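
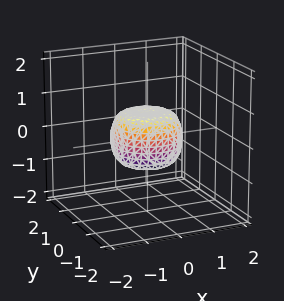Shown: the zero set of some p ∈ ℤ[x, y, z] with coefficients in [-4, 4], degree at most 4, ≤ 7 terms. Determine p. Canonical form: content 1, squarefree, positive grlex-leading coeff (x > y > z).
2*x^4 + 4*x^2*y^2 + 2*y^4 - x^2 - y^2 + 2*z^2 - 1

(a) The degree is 4 — no degree-3 surface has this shape.
(b) By symmetry, the z-axis is an axis of rotation, so x and y enter only as x² + y².
(c) Reading off the gridlines: the y-axis gridline crossings are at y ∈ {-1, 1}; a circular section at z = 0 has radius exactly 1; among the integer gridlines, it crosses the x-axis at x ∈ {-1, 1}.
(d) Assembling these constraints gives the stated polynomial.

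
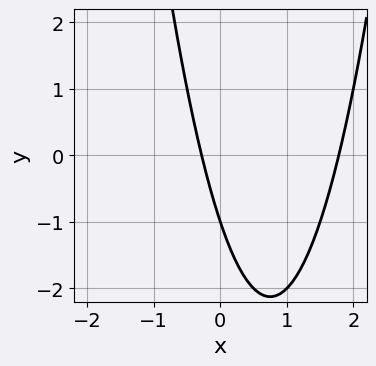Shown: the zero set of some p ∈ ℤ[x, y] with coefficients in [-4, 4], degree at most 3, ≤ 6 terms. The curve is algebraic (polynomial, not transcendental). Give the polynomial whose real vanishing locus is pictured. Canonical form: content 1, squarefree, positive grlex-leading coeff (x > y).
2*x^2 - 3*x - y - 1

First, deg p = 2.
Then, observable constraints: it crosses the y-axis at the gridline y = -1.
Finally, solving for integer coefficients yields p as stated.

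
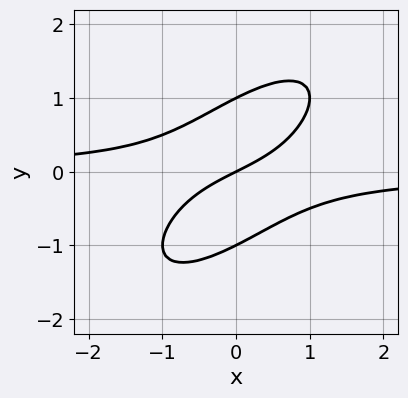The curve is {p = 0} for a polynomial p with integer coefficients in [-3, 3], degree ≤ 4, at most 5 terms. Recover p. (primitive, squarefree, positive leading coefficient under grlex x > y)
Degree: the shape is more complex than any degree-2 curve, so deg p = 3.
Against the integer gridlines: among the integer gridlines, it crosses the y-axis at y ∈ {-1, 0, 1}; one x-axis crossing is at x = 0.
Matching integer coefficients to the picture gives p.

2*x^2*y - 3*x*y^2 + 2*y^3 + x - 2*y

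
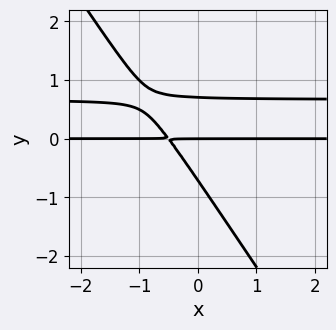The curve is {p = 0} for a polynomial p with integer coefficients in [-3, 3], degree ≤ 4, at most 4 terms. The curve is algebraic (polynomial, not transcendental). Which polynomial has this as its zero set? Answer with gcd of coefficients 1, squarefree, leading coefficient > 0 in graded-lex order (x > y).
First, degree: a generic line meets the curve in up to 3 points, so deg p = 3.
Then, against the integer gridlines: it crosses the y-axis at the gridline y = 0; every point of the x-axis in the box is on the curve.
Finally, the integer polynomial consistent with all of this is the stated p.

3*x*y^2 + 2*y^3 - 2*x*y - y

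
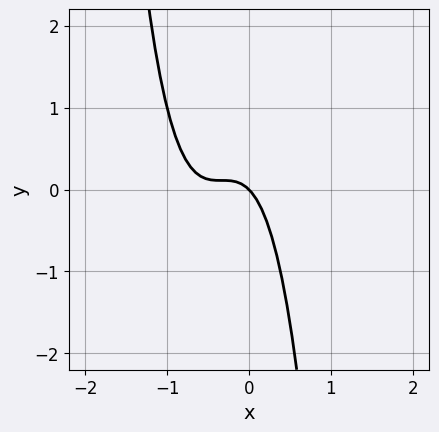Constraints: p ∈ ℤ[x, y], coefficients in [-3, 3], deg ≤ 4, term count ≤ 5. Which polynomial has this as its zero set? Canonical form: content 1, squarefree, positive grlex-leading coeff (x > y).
3*x^3 + 3*x^2 + x + y

First, degree: no degree-2 curve has this shape, so deg p = 3.
Next, from the visible intercepts: one x-axis crossing is at x = 0; it meets the y-axis at y = 0 (among the integer gridlines).
Finally, solving for integer coefficients yields p as stated.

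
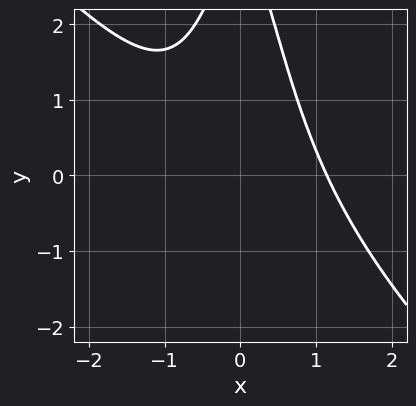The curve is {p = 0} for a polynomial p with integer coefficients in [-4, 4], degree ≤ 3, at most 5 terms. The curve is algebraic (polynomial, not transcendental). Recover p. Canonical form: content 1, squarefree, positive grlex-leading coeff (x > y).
First, degree: a generic line meets the curve in up to 3 points, so deg p = 3.
Next, observable constraints: the curve avoids every integer y-axis point in the box.
Finally, fitting integer coefficients to these (and the overall shape) gives p.

2*x^3 + 2*x^2*y + y - 3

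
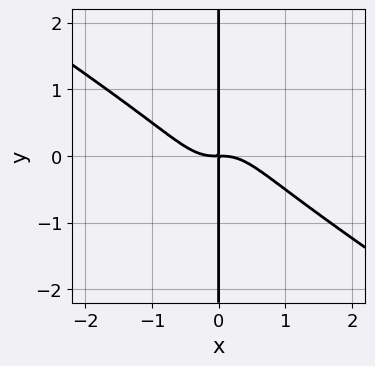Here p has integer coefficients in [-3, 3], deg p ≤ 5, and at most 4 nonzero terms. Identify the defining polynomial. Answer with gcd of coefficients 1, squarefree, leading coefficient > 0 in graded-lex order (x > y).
1. The degree is 4 — the shape is more complex than any degree-3 curve.
2. From the visible intercepts: every point of the y-axis in the box is on the curve.
3. Assembling these constraints gives the stated polynomial.

2*x^4 + 3*x^3*y + x*y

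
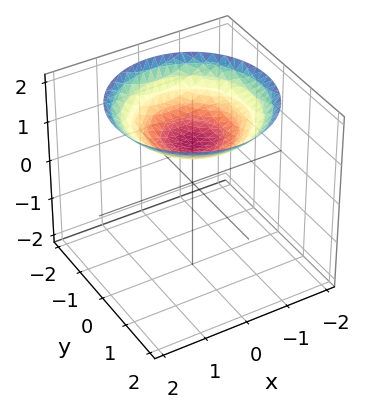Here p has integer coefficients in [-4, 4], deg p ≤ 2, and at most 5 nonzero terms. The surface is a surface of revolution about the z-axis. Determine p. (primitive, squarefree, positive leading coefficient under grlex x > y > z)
x^2 + y^2 - 3*z + 3

(a) Degree: a generic line meets the surface in up to 2 points, so deg p = 2.
(b) Symmetry: the z-axis is an axis of rotation, so x and y enter only as x² + y².
(c) Observable constraints: a circular section at z = 2 has radius between 1 and 2; no y-intercept at any integer in the box; it misses every integer gridline on the x-axis; it meets the z-axis at z = 1 (among the integer gridlines).
(d) Matching integer coefficients to the picture gives p.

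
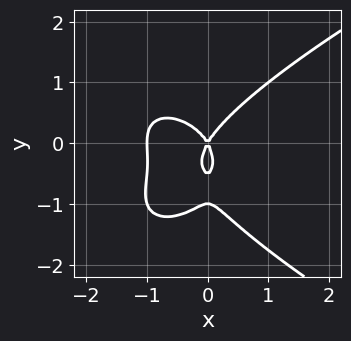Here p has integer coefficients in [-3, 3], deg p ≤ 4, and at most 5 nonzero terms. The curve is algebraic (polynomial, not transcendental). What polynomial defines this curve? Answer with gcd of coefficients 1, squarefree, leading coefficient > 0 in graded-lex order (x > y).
2*y^4 - 3*x^3 + 3*y^3 - 3*x^2 + y^2

First, the degree is 4 — the shape is more complex than any degree-3 curve.
Then, from the axis intercepts and sections: among the integer gridlines, it crosses the x-axis at x ∈ {-1, 0}; among the integer gridlines, it crosses the y-axis at y ∈ {-1, 0}.
Finally, solving for integer coefficients yields p as stated.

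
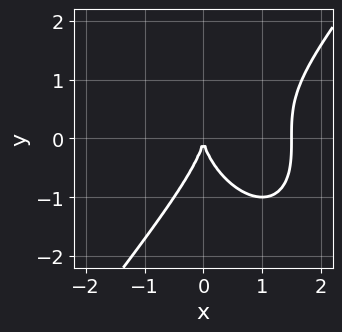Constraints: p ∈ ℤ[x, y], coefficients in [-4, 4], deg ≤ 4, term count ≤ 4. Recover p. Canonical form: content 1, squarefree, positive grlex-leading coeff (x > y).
2*x^3 - y^3 - 3*x^2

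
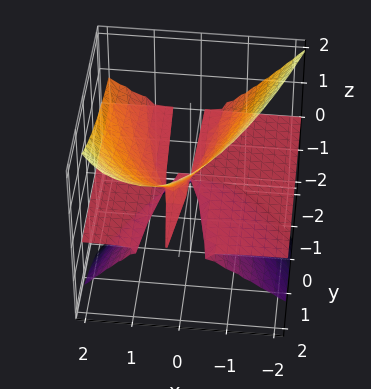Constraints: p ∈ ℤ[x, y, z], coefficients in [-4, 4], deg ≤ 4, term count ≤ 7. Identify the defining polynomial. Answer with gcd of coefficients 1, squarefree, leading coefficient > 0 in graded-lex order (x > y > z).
1. The degree is 3 — the shape is more complex than any degree-2 surface.
2. Checking where it meets the axes: every point of the x-axis in the box is on the surface; the visible y-axis segment lies entirely on the surface; one z-axis crossing is at z = 0.
3. Assembling these constraints gives the stated polynomial.

2*x^2*z - x*z^2 + 2*y*z^2 - 2*z^3 - x*z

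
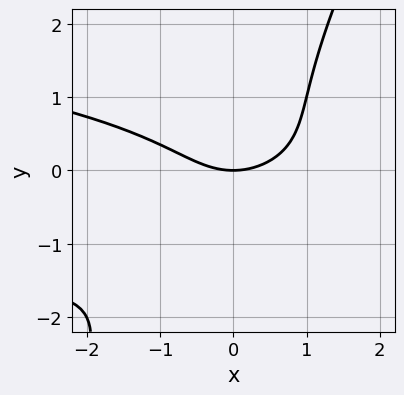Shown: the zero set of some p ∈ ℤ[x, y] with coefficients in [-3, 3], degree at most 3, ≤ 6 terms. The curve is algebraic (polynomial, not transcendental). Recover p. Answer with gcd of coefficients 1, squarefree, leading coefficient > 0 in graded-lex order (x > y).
1. Degree: the shape is more complex than any degree-2 curve, so deg p = 3.
2. Observable constraints: one x-axis crossing is at x = 0; it meets the y-axis at y = 0 (among the integer gridlines).
3. Putting this together gives p.

2*x*y^2 - y^3 + x^2 - 2*y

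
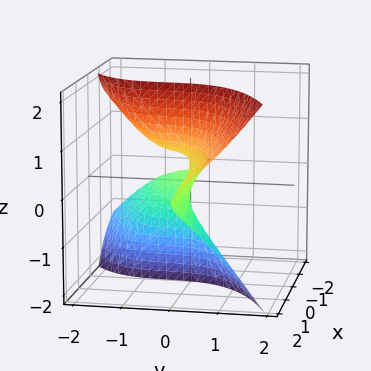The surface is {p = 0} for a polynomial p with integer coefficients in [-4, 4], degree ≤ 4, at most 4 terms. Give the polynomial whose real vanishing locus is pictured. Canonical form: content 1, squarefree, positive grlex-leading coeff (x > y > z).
3*x*z^2 - 2*y^3 - 3*y^2 - 2*y

First, the degree is 3 — a generic line meets the surface in up to 3 points.
Then, against the integer gridlines: it crosses the y-axis at the gridline y = 0; every point of the z-axis in the box is on the surface; the visible x-axis segment lies entirely on the surface.
Finally, solving for integer coefficients yields p as stated.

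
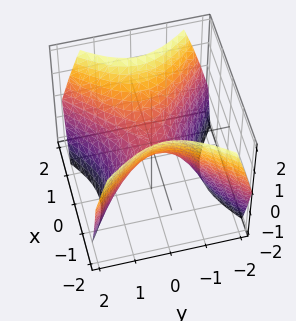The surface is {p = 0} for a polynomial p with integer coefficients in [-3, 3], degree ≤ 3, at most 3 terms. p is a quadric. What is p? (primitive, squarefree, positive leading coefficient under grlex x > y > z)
Degree: a saddle surface; a quadric, so deg p = 2.
Symmetries: the x ↦ −x reflection is a symmetry, so x appears only in even powers; the y ↦ −y reflection is a symmetry, so y appears only in even powers.
Observable constraints: it crosses the y-axis at the gridline y = 0; it meets the x-axis at x = 0 (among the integer gridlines).
The integer polynomial consistent with all of this is the stated p.

x^2 - y^2 - z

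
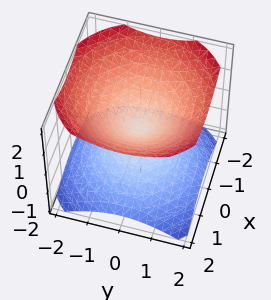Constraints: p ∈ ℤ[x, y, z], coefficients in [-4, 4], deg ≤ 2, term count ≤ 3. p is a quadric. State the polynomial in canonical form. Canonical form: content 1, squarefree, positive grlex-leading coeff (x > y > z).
(a) The picture has 2 separate pieces. They look like related sheets of one shape, so recover p as a whole.
(b) The degree is 2 — a double cone through the origin; a quadric.
(c) Symmetries: the z ↦ −z reflection is a symmetry, so z appears only in even powers; rotational symmetry about the z-axis ⇒ p depends on x, y only through x² + y².
(d) Reading off the gridlines: it meets the z-axis at z = 0 (among the integer gridlines); it meets the y-axis at y = 0 (among the integer gridlines); a circular section at z = -1 has radius between 1 and 2.
(e) Solving for integer coefficients yields p as stated.

2*x^2 + 2*y^2 - 3*z^2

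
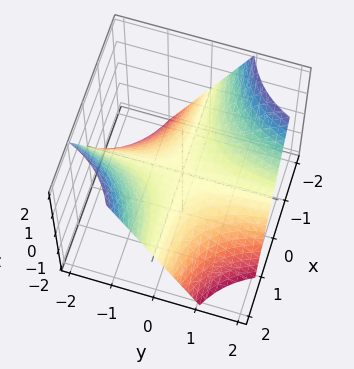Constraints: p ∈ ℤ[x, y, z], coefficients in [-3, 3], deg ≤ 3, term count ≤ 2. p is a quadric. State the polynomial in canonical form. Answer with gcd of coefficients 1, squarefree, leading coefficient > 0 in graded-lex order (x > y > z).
x*y + z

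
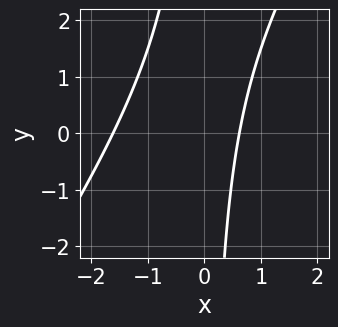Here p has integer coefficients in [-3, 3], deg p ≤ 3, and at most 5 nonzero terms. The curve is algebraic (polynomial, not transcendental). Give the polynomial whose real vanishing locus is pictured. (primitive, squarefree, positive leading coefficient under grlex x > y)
1. deg p = 2.
2. Reading off the gridlines: it misses every integer gridline on the y-axis.
3. Solving for integer coefficients yields p as stated.

3*x^2 - 2*x*y + 3*x - 3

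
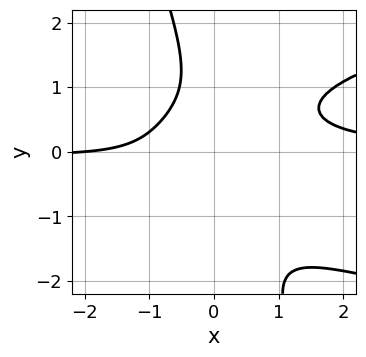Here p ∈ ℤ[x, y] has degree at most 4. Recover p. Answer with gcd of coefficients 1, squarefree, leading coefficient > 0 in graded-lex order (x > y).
(a) deg p = 4.
(b) Observable constraints: no y-intercept at any integer in the box; it meets the x-axis at x = -2 (among the integer gridlines).
(c) Putting this together gives p.

3*x*y^3 + y^4 - 3*x^2*y + x + 2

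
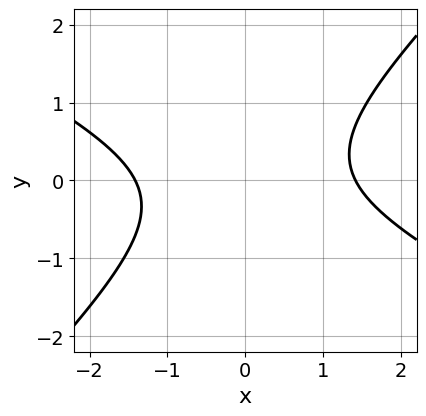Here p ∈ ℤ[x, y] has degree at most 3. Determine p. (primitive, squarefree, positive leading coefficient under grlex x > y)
x^2 + x*y - 2*y^2 - 2

First, degree: a generic line meets the curve in up to 2 points, so deg p = 2.
Next, from the axis intercepts and sections: the curve avoids every integer y-axis point in the box.
Finally, together with the visible shape, these determine p as stated.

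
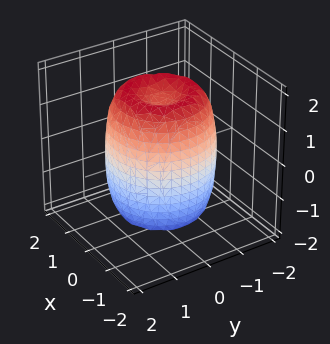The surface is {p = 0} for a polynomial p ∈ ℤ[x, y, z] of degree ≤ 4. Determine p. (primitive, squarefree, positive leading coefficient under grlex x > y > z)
First, the degree is 4 — a generic line meets the surface in up to 4 points.
Next, symmetries: rotational symmetry about the z-axis ⇒ p depends on x, y only through x² + y².
Then, observable constraints: a circular section at z = 0 has radius between 1 and 2.
Finally, matching integer coefficients to the picture gives p.

2*x^4 + 4*x^2*y^2 + 2*y^4 - 3*x^2 - 3*y^2 + z^2 - 2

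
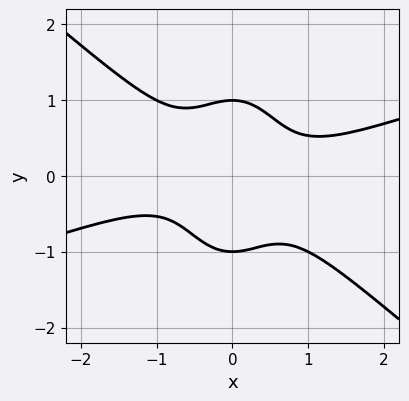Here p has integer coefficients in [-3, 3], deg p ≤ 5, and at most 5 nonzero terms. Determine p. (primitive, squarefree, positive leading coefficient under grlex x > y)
x^4 - 2*x^3*y - 3*x^2*y^2 - y^4 + 1

(a) The degree is 4 — the shape is more complex than any degree-3 curve.
(b) Observable constraints: the y-axis gridline crossings are at y ∈ {-1, 1}; it misses every integer gridline on the x-axis.
(c) These observations pin down the coefficients.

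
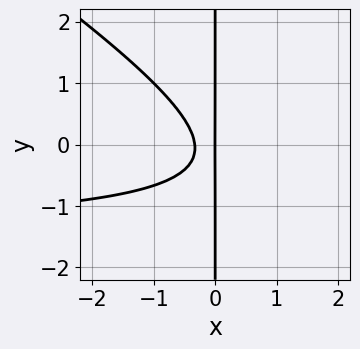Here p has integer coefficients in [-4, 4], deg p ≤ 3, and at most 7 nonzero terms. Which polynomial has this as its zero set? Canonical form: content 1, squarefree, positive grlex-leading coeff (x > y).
2*x^2*y + 3*x*y^2 + 3*x^2 + x*y + x

(a) The degree is 3 — the shape is more complex than any degree-2 curve.
(b) Observable constraints: every point of the y-axis in the box is on the curve; it meets the x-axis at x = 0 (among the integer gridlines).
(c) Assembling these constraints gives the stated polynomial.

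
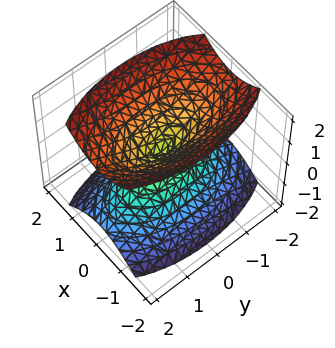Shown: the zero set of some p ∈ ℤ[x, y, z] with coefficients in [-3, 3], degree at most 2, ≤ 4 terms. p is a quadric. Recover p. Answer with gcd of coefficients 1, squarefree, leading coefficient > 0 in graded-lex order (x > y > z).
3*x^2 + y^2 - 2*z^2

First, I count 2 distinct pieces. They look like related sheets of one shape, so recover p as a whole.
Next, degree: a double cone through the origin; a quadric, so deg p = 2.
Then, symmetries: it's symmetric under y → −y, forcing even powers of y; it's symmetric under z → −z, forcing even powers of z; the x ↦ −x reflection is a symmetry, so x appears only in even powers.
Then, checking where it meets the axes: one x-axis crossing is at x = 0; one y-axis crossing is at y = 0; it crosses the z-axis at the gridline z = 0.
Finally, fitting integer coefficients to these (and the overall shape) gives p.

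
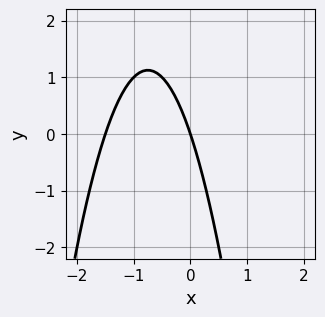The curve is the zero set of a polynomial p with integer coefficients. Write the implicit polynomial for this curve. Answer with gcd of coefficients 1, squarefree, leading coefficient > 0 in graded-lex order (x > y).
2*x^2 + 3*x + y

1. deg p = 2. The shape is more complex than any degree-1 curve.
2. Checking where it meets the axes: one y-axis crossing is at y = 0; it crosses the x-axis at the gridline x = 0.
3. Assembling these constraints gives the stated polynomial.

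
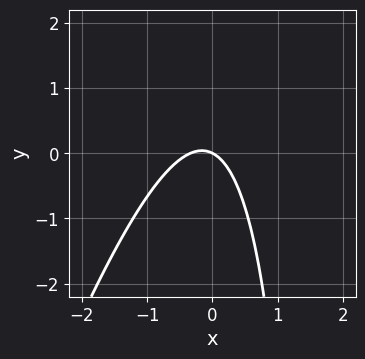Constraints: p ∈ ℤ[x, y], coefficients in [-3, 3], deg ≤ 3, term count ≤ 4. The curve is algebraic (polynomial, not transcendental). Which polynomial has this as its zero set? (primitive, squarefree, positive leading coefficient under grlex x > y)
First, the degree is 2 — no degree-1 curve has this shape.
Then, checking where it meets the axes: one x-axis crossing is at x = 0; it crosses the y-axis at the gridline y = 0.
Finally, these observations pin down the coefficients.

3*x^2 - x*y + x + 2*y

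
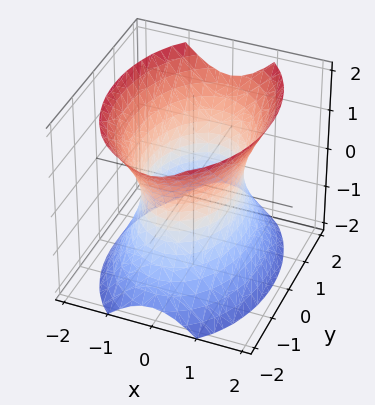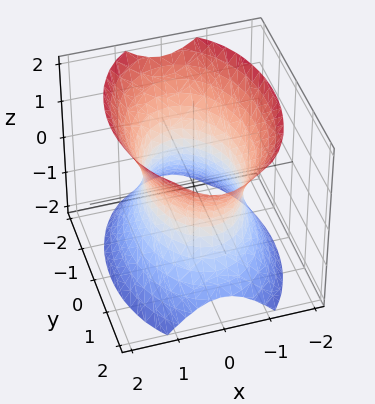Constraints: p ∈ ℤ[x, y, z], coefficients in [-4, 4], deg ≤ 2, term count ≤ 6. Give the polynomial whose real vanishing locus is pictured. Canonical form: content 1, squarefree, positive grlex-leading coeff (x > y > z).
First, deg p = 2. One connected sheet with a waist; a quadric.
Then, symmetries: it's symmetric under y → −y, forcing even powers of y; the z ↦ −z reflection is a symmetry, so z appears only in even powers; mirror symmetry x ↦ −x ⇒ only even powers of x.
Next, checking where it meets the axes: it misses every integer gridline on the z-axis; the x-axis gridline crossings are at x ∈ {-1, 1}.
Finally, these observations pin down the coefficients.

2*x^2 + y^2 - z^2 - 2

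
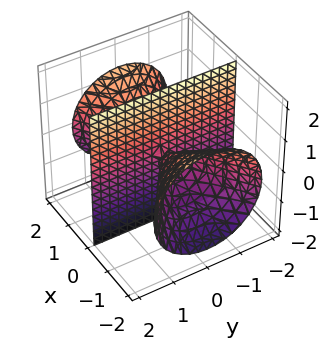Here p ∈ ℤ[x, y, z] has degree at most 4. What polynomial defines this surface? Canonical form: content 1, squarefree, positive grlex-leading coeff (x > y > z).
x^3 - 2*x*y^2 - 2*x*z^2

(a) The picture has 2 separate pieces.
(b) Degree: no degree-2 surface has this shape, so deg p = 3.
(c) From the axis intercepts and sections: every point of the y-axis in the box is on the surface; it meets the x-axis at x = 0 (among the integer gridlines).
(d) Matching integer coefficients to the picture gives p.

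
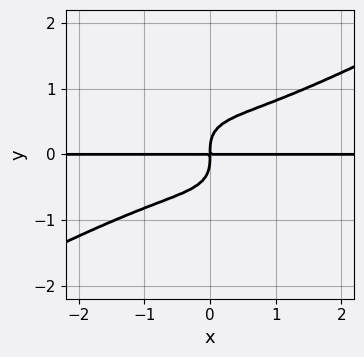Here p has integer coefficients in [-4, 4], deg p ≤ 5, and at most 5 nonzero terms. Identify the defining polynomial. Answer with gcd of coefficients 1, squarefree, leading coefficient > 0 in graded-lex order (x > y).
x^3*y - 2*x*y^3 - 3*y^4 + 2*x*y

(a) The degree is 4 — a generic line meets the curve in up to 4 points.
(b) From the axis intercepts and sections: the visible x-axis segment lies entirely on the curve.
(c) These observations pin down the coefficients.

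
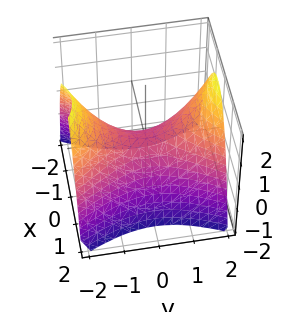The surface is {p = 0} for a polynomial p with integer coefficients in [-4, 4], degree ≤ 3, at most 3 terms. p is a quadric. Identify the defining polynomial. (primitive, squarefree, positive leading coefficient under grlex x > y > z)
2*x^2 - y^2 + 2*z

First, deg p = 2.
Next, symmetries: mirror symmetry y ↦ −y ⇒ only even powers of y; it's symmetric under x → −x, forcing even powers of x.
Then, observable constraints: it crosses the y-axis at the gridline y = 0; it crosses the z-axis at the gridline z = 0; one x-axis crossing is at x = 0.
Finally, these observations pin down the coefficients.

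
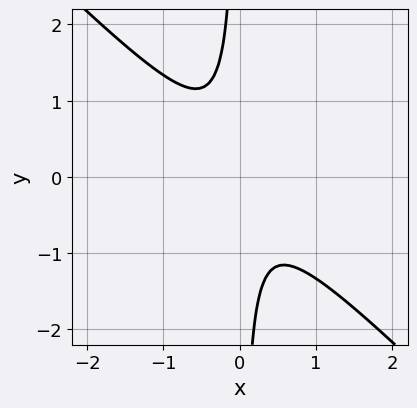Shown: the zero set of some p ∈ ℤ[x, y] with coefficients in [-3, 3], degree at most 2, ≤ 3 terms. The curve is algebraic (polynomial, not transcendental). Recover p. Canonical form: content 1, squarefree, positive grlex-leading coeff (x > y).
3*x^2 + 3*x*y + 1

The degree is 2 — the shape is more complex than any degree-1 curve.
Reading off the gridlines: no y-intercept at any integer in the box; no x-intercept at any integer in the box.
Assembling these constraints gives the stated polynomial.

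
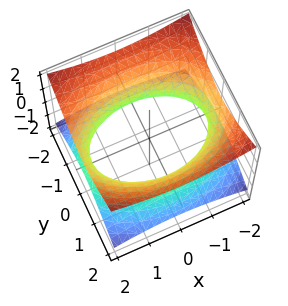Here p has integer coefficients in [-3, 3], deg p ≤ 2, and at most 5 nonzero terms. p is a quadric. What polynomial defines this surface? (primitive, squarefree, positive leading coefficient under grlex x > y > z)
x^2 + 2*y^2 - 3*z^2 - 3

First, degree: an hourglass — one-sheet hyperboloid; a quadric, so deg p = 2.
Next, symmetries: it's symmetric under z → −z, forcing even powers of z; mirror symmetry y ↦ −y ⇒ only even powers of y; the x ↦ −x reflection is a symmetry, so x appears only in even powers.
Next, reading off the gridlines: the surface avoids every integer z-axis point in the box.
Finally, solving for integer coefficients yields p as stated.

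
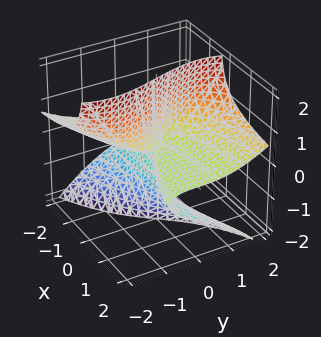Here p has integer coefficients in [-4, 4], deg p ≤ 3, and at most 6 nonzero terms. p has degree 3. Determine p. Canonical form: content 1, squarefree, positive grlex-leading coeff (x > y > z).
3*x*z^2 - y^3 + 3*x*z + 3*y*z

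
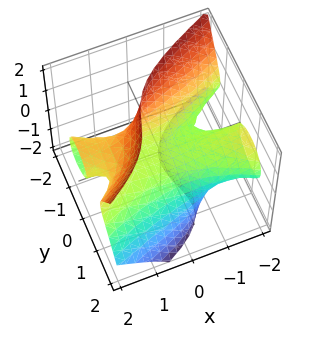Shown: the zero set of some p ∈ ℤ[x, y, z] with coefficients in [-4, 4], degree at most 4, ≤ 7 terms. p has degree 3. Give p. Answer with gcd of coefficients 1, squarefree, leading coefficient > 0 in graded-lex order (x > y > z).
(a) deg p = 3.
(b) From the visible intercepts: it meets the z-axis at z = 0 (among the integer gridlines); it crosses the y-axis at the gridline y = 0; every point of the x-axis in the box is on the surface.
(c) Assembling these constraints gives the stated polynomial.

x^2*y + 3*x*z^2 - 3*y^3 - 2*y*z - 3*z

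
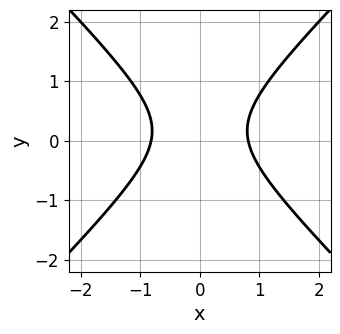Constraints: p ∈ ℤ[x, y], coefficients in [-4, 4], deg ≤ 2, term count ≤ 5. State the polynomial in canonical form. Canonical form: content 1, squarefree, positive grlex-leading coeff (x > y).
First, the degree is 2 — the shape is more complex than any degree-1 curve.
Then, symmetries: the x ↦ −x reflection is a symmetry, so x appears only in even powers.
Next, checking where it meets the axes: it misses every integer gridline on the y-axis.
Finally, fitting integer coefficients to these (and the overall shape) gives p.

3*x^2 - 3*y^2 + y - 2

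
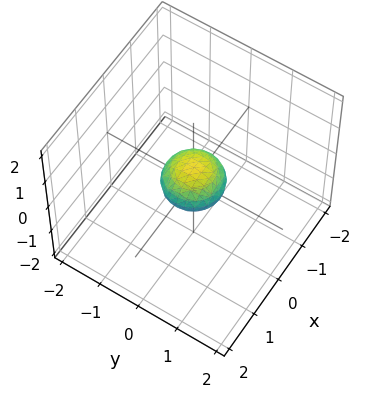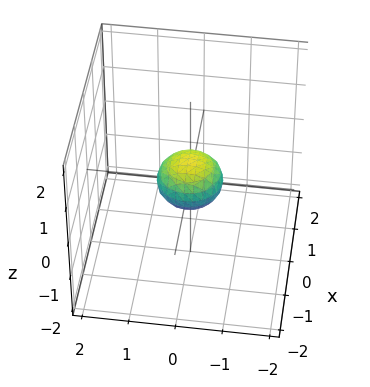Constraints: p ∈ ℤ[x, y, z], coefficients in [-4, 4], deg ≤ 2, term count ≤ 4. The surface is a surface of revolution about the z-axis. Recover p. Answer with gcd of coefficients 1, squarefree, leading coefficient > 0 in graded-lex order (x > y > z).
2*x^2 + 2*y^2 + 3*z^2 - 1

deg p = 2. A generic line meets the surface in up to 2 points.
Symmetries: rotational symmetry about the z-axis ⇒ p depends on x, y only through x² + y².
From the axis intercepts and sections: a circular section at z = 0 has radius between 0 and 1.
Together with the visible shape, these determine p as stated.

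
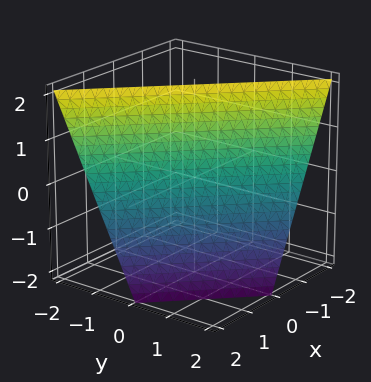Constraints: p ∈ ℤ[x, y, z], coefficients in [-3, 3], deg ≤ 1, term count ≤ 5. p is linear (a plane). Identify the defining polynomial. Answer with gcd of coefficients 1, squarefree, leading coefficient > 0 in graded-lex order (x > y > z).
First, deg p = 1. Every cross-section is a straight line — this is a plane.
Next, observable constraints: it crosses the x-axis at the gridline x = 1; one z-axis crossing is at z = 2.
Finally, putting this together gives p. Check: (0, 1, 0) on the y-axis lies on the surface, and p(0, 1, 0) = 0. ✓

2*x + 2*y + z - 2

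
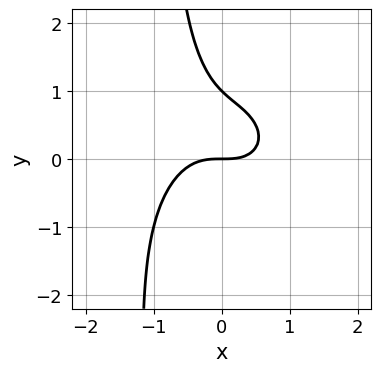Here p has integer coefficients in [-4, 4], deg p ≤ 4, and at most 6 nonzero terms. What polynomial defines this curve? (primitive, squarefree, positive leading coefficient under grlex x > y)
x^3 + x*y^2 + y^2 - y

First, deg p = 3. The shape is more complex than any degree-2 curve.
Then, checking where it meets the axes: one x-axis crossing is at x = 0; among the integer gridlines, it crosses the y-axis at y ∈ {0, 1}.
Finally, the integer polynomial consistent with all of this is the stated p.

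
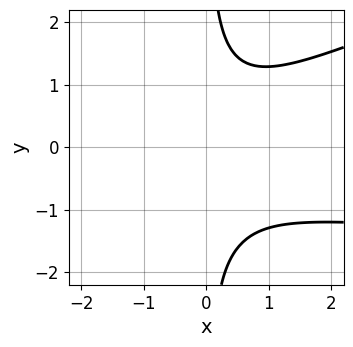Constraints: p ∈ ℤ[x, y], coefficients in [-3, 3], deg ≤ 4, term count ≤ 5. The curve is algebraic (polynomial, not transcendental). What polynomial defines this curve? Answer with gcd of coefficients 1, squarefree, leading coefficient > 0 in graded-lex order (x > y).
First, the degree is 3 — the shape is more complex than any degree-2 curve.
Next, reading off the gridlines: no y-intercept at any integer in the box; it misses every integer gridline on the x-axis.
Finally, assembling these constraints gives the stated polynomial.

x^2*y - 3*x*y^2 + 2*x^2 - x*y + 3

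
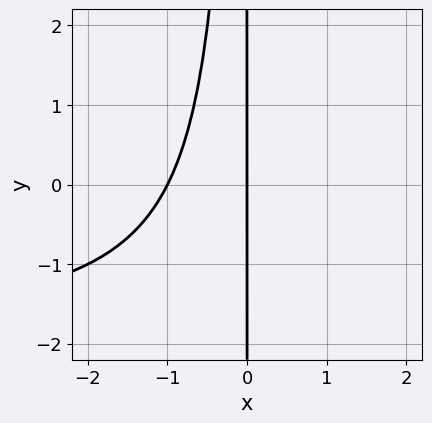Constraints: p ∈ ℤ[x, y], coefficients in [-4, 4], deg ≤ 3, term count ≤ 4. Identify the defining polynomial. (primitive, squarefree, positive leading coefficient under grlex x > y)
x^2*y + 2*x^2 + 2*x

1. deg p = 3.
2. Reading off the gridlines: the visible y-axis segment lies entirely on the curve; the x-axis gridline crossings are at x ∈ {-1, 0}.
3. These observations pin down the coefficients.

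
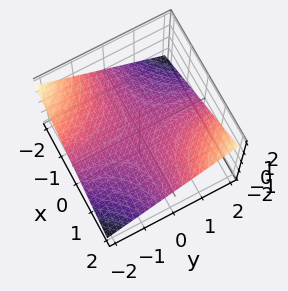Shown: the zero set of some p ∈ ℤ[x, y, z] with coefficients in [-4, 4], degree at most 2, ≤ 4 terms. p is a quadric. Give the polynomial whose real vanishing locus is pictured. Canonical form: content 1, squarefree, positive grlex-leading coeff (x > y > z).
First, deg p = 2. A saddle surface; a quadric.
Then, checking where it meets the axes: the visible x-axis segment lies entirely on the surface; every point of the y-axis in the box is on the surface; it meets the z-axis at z = 0 (among the integer gridlines).
Finally, solving for integer coefficients yields p as stated.

x*y - 3*z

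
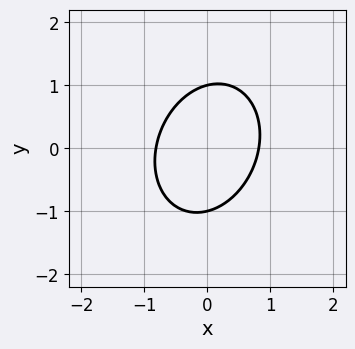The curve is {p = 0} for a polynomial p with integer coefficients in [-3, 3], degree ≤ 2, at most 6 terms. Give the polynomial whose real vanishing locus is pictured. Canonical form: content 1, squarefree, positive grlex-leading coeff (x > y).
3*x^2 - x*y + 2*y^2 - 2

(a) Degree: a generic line meets the curve in up to 2 points, so deg p = 2.
(b) From the axis intercepts and sections: the y-axis gridline crossings are at y ∈ {-1, 1}.
(c) These observations pin down the coefficients.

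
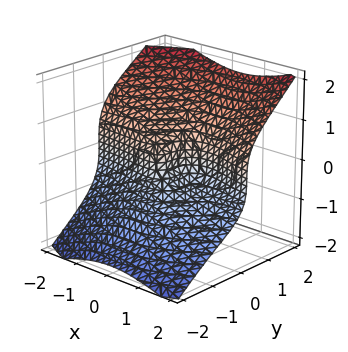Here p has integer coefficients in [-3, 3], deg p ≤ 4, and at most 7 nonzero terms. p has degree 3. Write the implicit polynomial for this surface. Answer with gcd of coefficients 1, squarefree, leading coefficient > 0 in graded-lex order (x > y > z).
2*x^2*y + 2*y^3 - 3*z^3 - x*y - x

First, deg p = 3. The shape is more complex than any degree-2 surface.
Then, from the axis intercepts and sections: it meets the y-axis at y = 0 (among the integer gridlines); one x-axis crossing is at x = 0.
Finally, these observations pin down the coefficients.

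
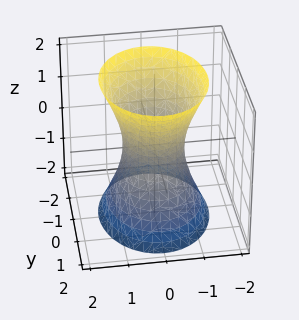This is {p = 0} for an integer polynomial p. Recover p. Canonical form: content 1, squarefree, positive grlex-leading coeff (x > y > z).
1. Degree: an hourglass — one-sheet hyperboloid; a quadric, so deg p = 2.
2. Symmetries: it's symmetric under z → −z, forcing even powers of z; mirror symmetry y ↦ −y ⇒ only even powers of y; the x ↦ −x reflection is a symmetry, so x appears only in even powers.
3. Against the integer gridlines: the y-axis gridline crossings are at y ∈ {-1, 1}; no z-intercept at any integer in the box.
4. The integer polynomial consistent with all of this is the stated p.

3*x^2 + 2*y^2 - z^2 - 2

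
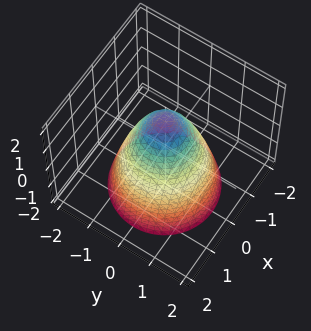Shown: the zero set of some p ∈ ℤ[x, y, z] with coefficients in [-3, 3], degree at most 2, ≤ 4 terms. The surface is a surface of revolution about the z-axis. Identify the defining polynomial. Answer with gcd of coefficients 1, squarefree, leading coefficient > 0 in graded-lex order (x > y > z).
First, the degree is 2 — a generic line meets the surface in up to 2 points.
Next, symmetry: the z-axis is an axis of rotation, so x and y enter only as x² + y².
Then, reading off the gridlines: a circular section at z = -1 has radius between 1 and 2; among the integer gridlines, it crosses the x-axis at x ∈ {-1, 1}; the y-axis gridline crossings are at y ∈ {-1, 1}.
Finally, the integer polynomial consistent with all of this is the stated p.

3*x^2 + 3*y^2 + 2*z - 3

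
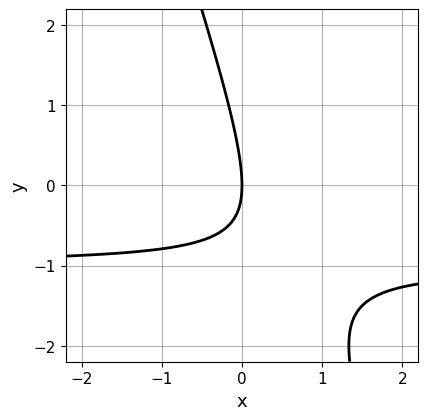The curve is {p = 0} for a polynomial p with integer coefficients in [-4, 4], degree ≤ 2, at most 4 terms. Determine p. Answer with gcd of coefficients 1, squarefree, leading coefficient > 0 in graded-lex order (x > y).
1. deg p = 2.
2. Checking where it meets the axes: it meets the x-axis at x = 0 (among the integer gridlines); one y-axis crossing is at y = 0.
3. Solving for integer coefficients yields p as stated.

3*x*y + y^2 + 3*x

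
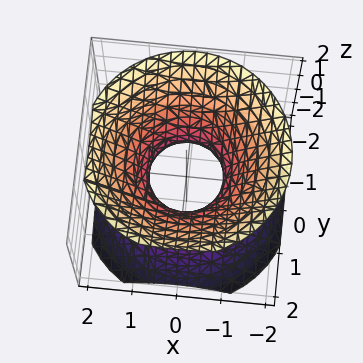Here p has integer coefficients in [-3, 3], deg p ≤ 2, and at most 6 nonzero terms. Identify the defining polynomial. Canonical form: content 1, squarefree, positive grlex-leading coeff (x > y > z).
First, deg p = 2.
Then, symmetry: the surface is invariant under rotation about z: p = q(x² + y², z).
Then, observable constraints: it misses every integer gridline on the z-axis; a circular section at z = 1 has radius between 1 and 2.
Finally, putting this together gives p.

3*x^2 + 3*y^2 - 3*z^2 - 2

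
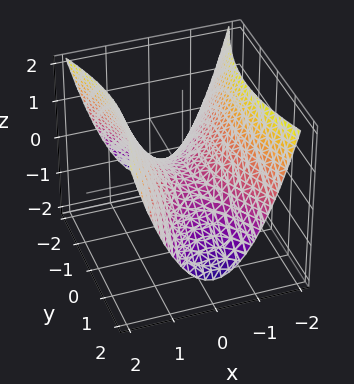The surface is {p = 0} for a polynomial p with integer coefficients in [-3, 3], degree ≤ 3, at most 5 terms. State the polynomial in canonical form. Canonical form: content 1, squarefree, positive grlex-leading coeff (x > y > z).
3*x^2 - y^2 - 3*z

The degree is 2 — a hyperbolic paraboloid; a quadric.
Symmetries: mirror symmetry y ↦ −y ⇒ only even powers of y; it's symmetric under x → −x, forcing even powers of x.
Checking where it meets the axes: it meets the x-axis at x = 0 (among the integer gridlines); one y-axis crossing is at y = 0; it meets the z-axis at z = 0 (among the integer gridlines).
Putting this together gives p.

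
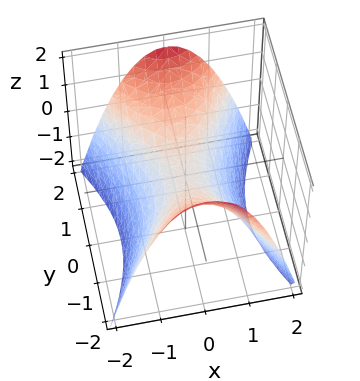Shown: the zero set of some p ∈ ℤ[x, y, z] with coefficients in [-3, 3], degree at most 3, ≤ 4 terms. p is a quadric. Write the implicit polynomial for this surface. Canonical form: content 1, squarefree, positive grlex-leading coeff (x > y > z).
(a) The degree is 2 — a hyperbolic paraboloid; a quadric.
(b) Symmetries: the x ↦ −x reflection is a symmetry, so x appears only in even powers; the y ↦ −y reflection is a symmetry, so y appears only in even powers.
(c) From the visible intercepts: it meets the z-axis at z = 0 (among the integer gridlines); it meets the x-axis at x = 0 (among the integer gridlines); it meets the y-axis at y = 0 (among the integer gridlines).
(d) Fitting integer coefficients to these (and the overall shape) gives p.

2*x^2 - y^2 + 2*z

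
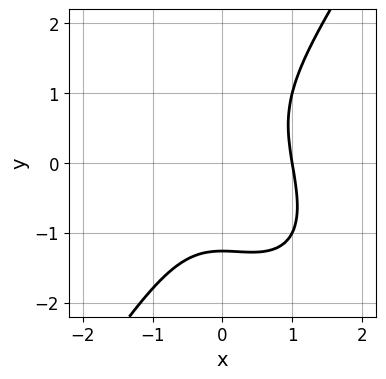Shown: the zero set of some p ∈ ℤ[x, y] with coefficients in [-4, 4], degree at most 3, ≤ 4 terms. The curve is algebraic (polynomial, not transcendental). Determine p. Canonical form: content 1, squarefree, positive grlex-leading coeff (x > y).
2*x^3 + x^2*y - y^3 - 2

First, deg p = 3. No degree-2 curve has this shape.
Next, observable constraints: one x-axis crossing is at x = 1.
Finally, assembling these constraints gives the stated polynomial.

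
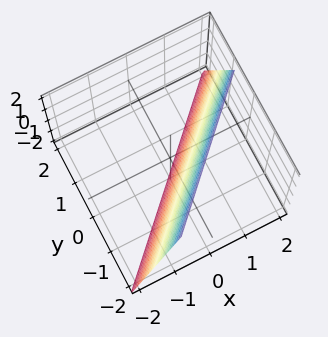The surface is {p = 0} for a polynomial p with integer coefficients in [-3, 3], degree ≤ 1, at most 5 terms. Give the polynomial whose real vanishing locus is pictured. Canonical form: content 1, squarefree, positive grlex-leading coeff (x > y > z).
3*x - 3*y - z - 2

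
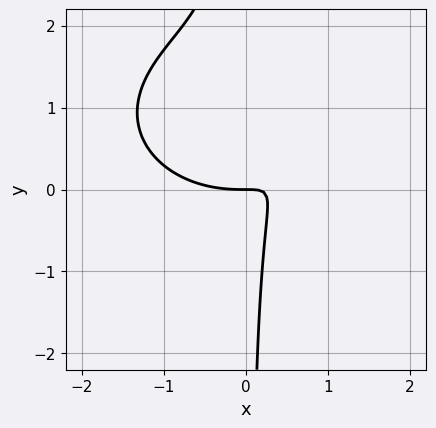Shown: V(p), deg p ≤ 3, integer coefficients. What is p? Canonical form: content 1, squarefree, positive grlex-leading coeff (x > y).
x^3 + 2*x*y^2 - 3*x*y + y

First, degree: a generic line meets the curve in up to 3 points, so deg p = 3.
Next, checking where it meets the axes: it crosses the y-axis at the gridline y = 0; it crosses the x-axis at the gridline x = 0.
Finally, solving for integer coefficients yields p as stated.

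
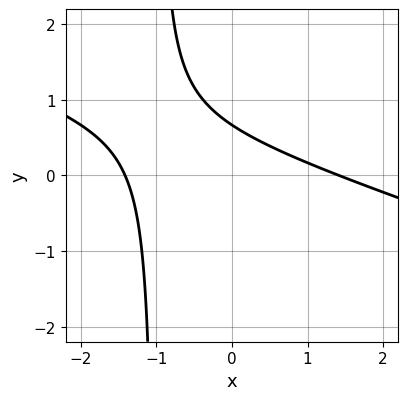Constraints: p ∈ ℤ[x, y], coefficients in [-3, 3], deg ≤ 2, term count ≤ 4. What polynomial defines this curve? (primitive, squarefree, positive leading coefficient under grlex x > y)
(a) The degree is 2 — a generic line meets the curve in up to 2 points.
(b) Matching integer coefficients to the picture gives p.

x^2 + 3*x*y + 3*y - 2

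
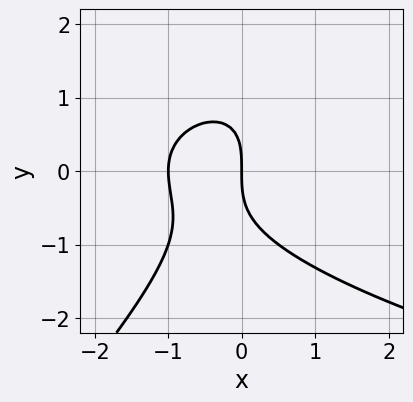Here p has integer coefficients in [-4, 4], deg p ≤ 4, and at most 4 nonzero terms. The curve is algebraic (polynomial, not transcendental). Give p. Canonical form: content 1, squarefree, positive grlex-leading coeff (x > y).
x*y^2 - y^3 - 2*x^2 - 2*x

(a) deg p = 3.
(b) Reading off the gridlines: it crosses the y-axis at the gridline y = 0; among the integer gridlines, it crosses the x-axis at x ∈ {-1, 0}.
(c) Solving for integer coefficients yields p as stated.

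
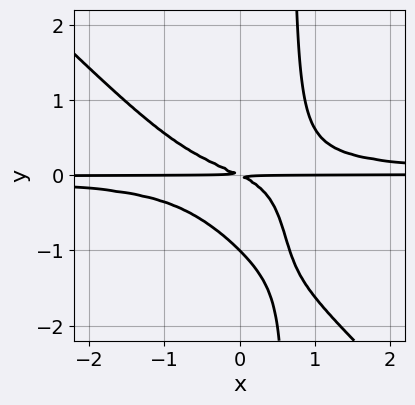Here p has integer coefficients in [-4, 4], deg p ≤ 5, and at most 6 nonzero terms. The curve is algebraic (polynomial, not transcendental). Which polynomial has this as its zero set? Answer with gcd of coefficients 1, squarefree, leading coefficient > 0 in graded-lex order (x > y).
3*x^2*y^2 + 3*x*y^3 - 2*y^3 - x*y - 2*y^2

1. deg p = 4. The shape is more complex than any degree-3 curve.
2. Reading off the gridlines: one y-axis crossing is at y = -1; every point of the x-axis in the box is on the curve.
3. Matching integer coefficients to the picture gives p.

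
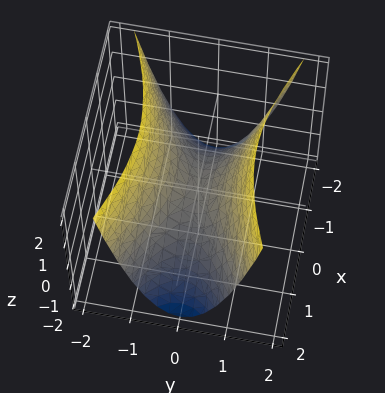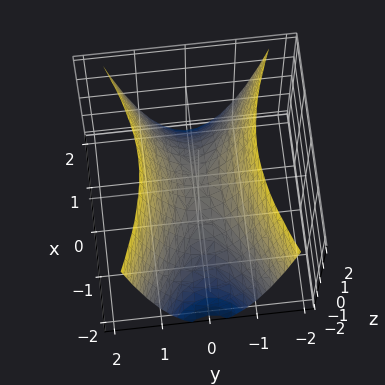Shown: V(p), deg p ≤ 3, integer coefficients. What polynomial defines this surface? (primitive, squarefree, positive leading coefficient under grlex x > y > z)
x^2 - 3*y^2 + 2*z

Degree: a hyperbolic paraboloid; a quadric, so deg p = 2.
Symmetries: the y ↦ −y reflection is a symmetry, so y appears only in even powers; it's symmetric under x → −x, forcing even powers of x.
Checking where it meets the axes: it meets the y-axis at y = 0 (among the integer gridlines); one x-axis crossing is at x = 0; one z-axis crossing is at z = 0.
Putting this together gives p.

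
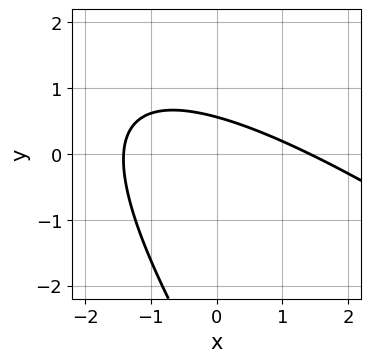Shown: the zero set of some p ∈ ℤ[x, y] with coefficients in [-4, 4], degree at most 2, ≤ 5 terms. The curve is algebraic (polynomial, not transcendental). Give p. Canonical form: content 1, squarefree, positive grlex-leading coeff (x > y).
x^2 + 2*x*y + y^2 + 3*y - 2

The degree is 2 — the shape is more complex than any degree-1 curve.
Matching integer coefficients to the picture gives p.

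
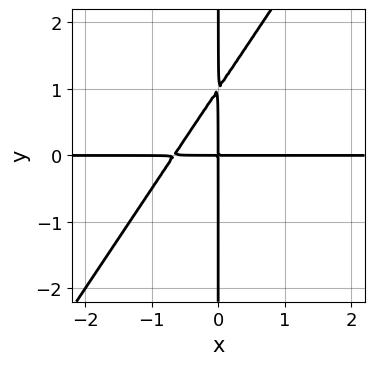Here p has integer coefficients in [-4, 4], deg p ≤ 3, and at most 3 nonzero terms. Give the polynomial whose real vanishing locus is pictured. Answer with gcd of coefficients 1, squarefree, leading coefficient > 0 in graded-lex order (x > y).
3*x^2*y - 2*x*y^2 + 2*x*y

First, degree: a generic line meets the curve in up to 3 points, so deg p = 3.
Next, from the visible intercepts: the visible y-axis segment lies entirely on the curve; every point of the x-axis in the box is on the curve.
Finally, fitting integer coefficients to these (and the overall shape) gives p.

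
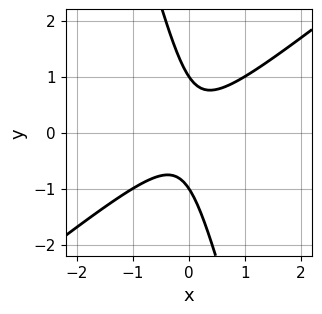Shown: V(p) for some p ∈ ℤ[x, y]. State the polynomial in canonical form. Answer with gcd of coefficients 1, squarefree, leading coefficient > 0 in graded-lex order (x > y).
3*x^2 - 3*x*y - y^2 + 1

(a) Degree: no degree-1 curve has this shape, so deg p = 2.
(b) Reading off the gridlines: no x-intercept at any integer in the box; the y-axis gridline crossings are at y ∈ {-1, 1}.
(c) Matching integer coefficients to the picture gives p.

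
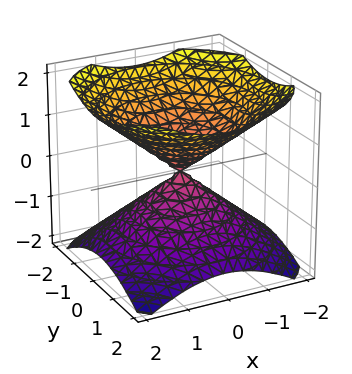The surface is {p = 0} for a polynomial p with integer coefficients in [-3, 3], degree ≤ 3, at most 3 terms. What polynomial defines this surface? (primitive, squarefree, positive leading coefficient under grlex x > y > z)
(a) The picture has 2 separate pieces. Treating them together as one polynomial.
(b) The degree is 2 — two nappes meeting at a single point; a quadric.
(c) By symmetry, the surface is invariant under rotation about z: p = q(x² + y², z); the z ↦ −z reflection is a symmetry, so z appears only in even powers.
(d) Checking where it meets the axes: a circular section at z = -1 has radius between 1 and 2; it crosses the x-axis at the gridline x = 0.
(e) These observations pin down the coefficients.

2*x^2 + 2*y^2 - 3*z^2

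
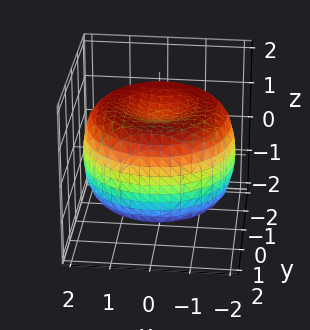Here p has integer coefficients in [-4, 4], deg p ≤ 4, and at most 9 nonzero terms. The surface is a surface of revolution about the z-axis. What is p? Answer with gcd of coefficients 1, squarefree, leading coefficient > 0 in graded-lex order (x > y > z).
x^4 + 2*x^2*y^2 + y^4 - 3*x^2 - 3*y^2 + 3*z^2 - 3

1. deg p = 4.
2. Symmetry: the surface is invariant under rotation about z: p = q(x² + y², z).
3. Reading off the gridlines: a circular section at z = 1 has radius between 1 and 2; among the integer gridlines, it crosses the z-axis at z ∈ {-1, 1}.
4. These observations pin down the coefficients.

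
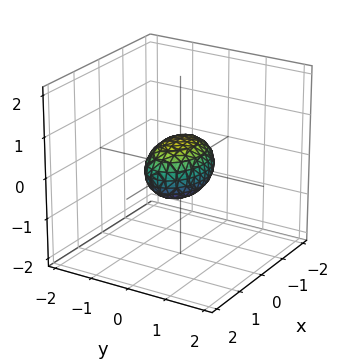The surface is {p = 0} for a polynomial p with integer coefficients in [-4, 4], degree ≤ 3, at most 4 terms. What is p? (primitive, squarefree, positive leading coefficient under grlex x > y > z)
(a) deg p = 2. Bounded and convex; a quadric.
(b) Symmetries: it's symmetric under y → −y, forcing even powers of y; the z ↦ −z reflection is a symmetry, so z appears only in even powers; the x ↦ −x reflection is a symmetry, so x appears only in even powers.
(c) Reading off the gridlines: among the integer gridlines, it crosses the x-axis at x ∈ {-1, 1}.
(d) The integer polynomial consistent with all of this is the stated p.

x^2 + 2*y^2 + 2*z^2 - 1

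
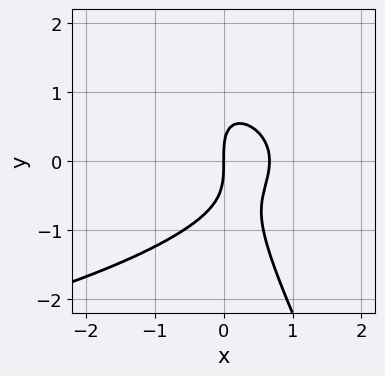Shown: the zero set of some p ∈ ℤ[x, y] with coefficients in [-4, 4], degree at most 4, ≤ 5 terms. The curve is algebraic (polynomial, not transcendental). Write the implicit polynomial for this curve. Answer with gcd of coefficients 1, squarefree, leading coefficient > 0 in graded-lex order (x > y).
First, degree: a generic line meets the curve in up to 3 points, so deg p = 3.
Then, observable constraints: it crosses the y-axis at the gridline y = 0; it crosses the x-axis at the gridline x = 0.
Finally, putting this together gives p.

2*x*y^2 + y^3 + 3*x^2 - 2*x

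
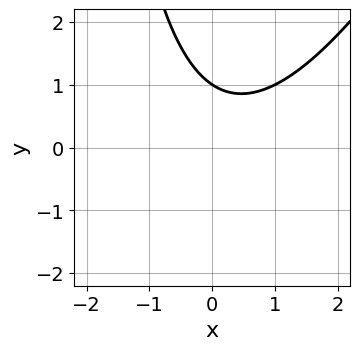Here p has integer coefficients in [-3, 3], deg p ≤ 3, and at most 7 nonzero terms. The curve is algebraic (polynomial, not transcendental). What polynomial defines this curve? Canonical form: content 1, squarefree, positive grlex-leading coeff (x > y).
deg p = 2.
From the visible intercepts: the curve avoids every integer x-axis point in the box; it meets the y-axis at y = 1 (among the integer gridlines).
Assembling these constraints gives the stated polynomial.

2*x^2 - x*y - x - 3*y + 3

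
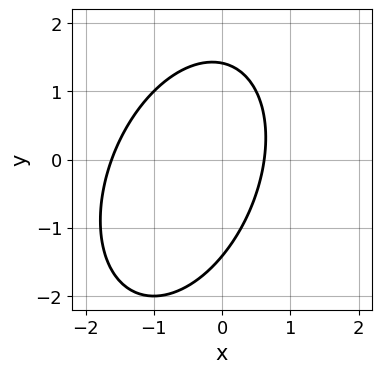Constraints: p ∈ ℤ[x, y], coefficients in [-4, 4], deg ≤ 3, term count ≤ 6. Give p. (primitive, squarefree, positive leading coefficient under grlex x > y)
2*x^2 - x*y + y^2 + 2*x - 2

1. Degree: the shape is more complex than any degree-1 curve, so deg p = 2.
2. The integer polynomial consistent with all of this is the stated p.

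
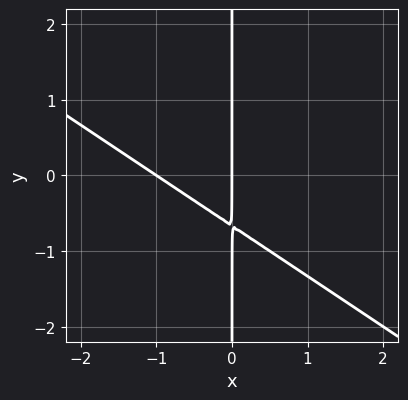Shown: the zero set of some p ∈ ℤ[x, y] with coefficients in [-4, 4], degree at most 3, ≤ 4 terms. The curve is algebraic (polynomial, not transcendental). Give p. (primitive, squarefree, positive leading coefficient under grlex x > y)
deg p = 2. No degree-1 curve has this shape.
Reading off the gridlines: the visible y-axis segment lies entirely on the curve; among the integer gridlines, it crosses the x-axis at x ∈ {-1, 0}.
Assembling these constraints gives the stated polynomial.

2*x^2 + 3*x*y + 2*x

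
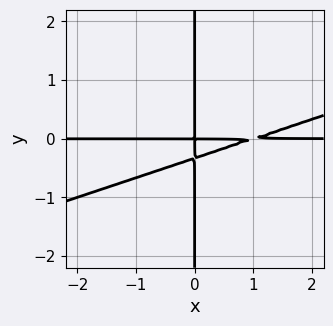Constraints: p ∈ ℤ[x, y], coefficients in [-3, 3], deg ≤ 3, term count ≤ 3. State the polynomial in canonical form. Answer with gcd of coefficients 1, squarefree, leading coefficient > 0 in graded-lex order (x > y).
x^2*y - 3*x*y^2 - x*y

Degree: the shape is more complex than any degree-2 curve, so deg p = 3.
Against the integer gridlines: every point of the y-axis in the box is on the curve; every point of the x-axis in the box is on the curve.
Matching integer coefficients to the picture gives p.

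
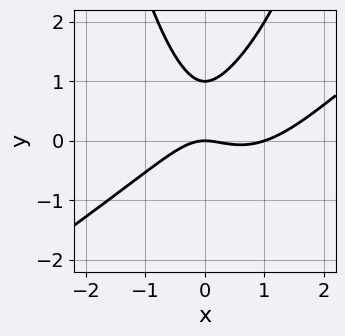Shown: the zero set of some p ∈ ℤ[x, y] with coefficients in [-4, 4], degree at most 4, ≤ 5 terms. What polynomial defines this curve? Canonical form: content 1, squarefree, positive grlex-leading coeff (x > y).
The degree is 3 — a generic line meets the curve in up to 3 points.
Against the integer gridlines: the y-axis gridline crossings are at y ∈ {0, 1}; the x-axis gridline crossings are at x ∈ {0, 1}.
Assembling these constraints gives the stated polynomial.

2*x^3 - 3*x^2*y - 2*x^2 + 3*y^2 - 3*y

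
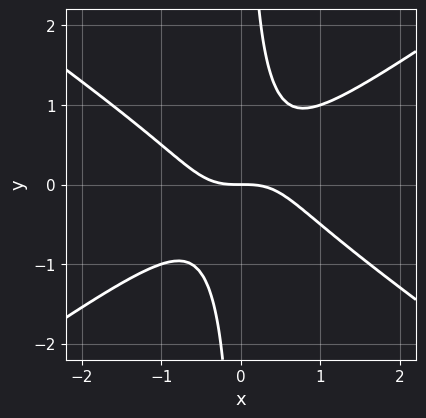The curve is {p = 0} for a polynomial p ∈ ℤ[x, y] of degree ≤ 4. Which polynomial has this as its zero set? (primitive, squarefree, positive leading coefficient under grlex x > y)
x^3 - 2*x*y^2 + y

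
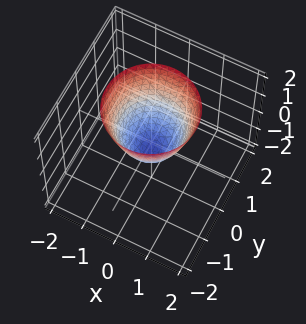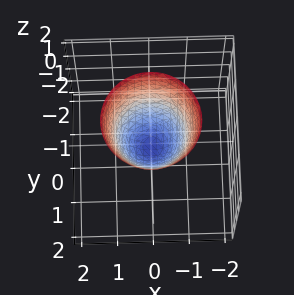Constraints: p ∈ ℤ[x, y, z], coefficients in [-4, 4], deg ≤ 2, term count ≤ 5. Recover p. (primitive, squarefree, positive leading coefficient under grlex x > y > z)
3*x^2 + 3*y^2 - 2*z - 1

First, deg p = 2. The shape is more complex than any degree-1 surface.
Next, by symmetry, the surface is invariant under rotation about z: p = q(x² + y², z).
Next, checking where it meets the axes: a circular section at z = 1 has radius exactly 1.
Finally, solving for integer coefficients yields p as stated.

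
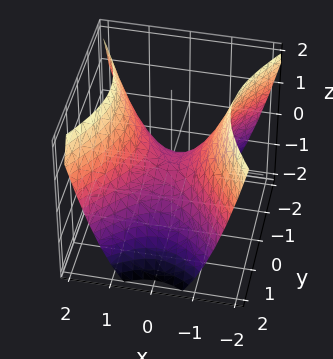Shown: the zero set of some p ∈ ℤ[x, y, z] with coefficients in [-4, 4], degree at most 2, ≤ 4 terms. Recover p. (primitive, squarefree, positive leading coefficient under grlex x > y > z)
First, the degree is 2 — a hyperbolic paraboloid; a quadric.
Then, symmetries: it's symmetric under x → −x, forcing even powers of x; mirror symmetry y ↦ −y ⇒ only even powers of y.
Then, from the visible intercepts: it crosses the x-axis at the gridline x = 0; it crosses the z-axis at the gridline z = 0.
Finally, solving for integer coefficients yields p as stated.

3*x^2 - 2*y^2 - 3*z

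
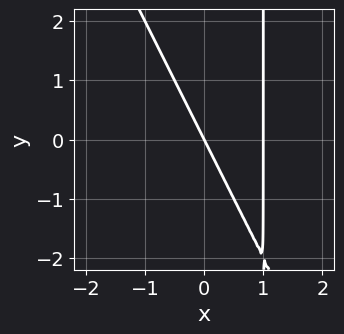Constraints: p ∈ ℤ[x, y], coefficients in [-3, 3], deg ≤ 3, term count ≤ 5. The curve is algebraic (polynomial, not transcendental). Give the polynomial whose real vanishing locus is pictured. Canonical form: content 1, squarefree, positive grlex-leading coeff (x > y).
2*x^2 + x*y - 2*x - y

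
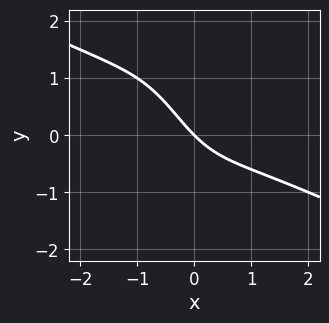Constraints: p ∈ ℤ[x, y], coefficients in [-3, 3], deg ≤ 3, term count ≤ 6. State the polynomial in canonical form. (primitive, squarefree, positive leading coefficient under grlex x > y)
1. deg p = 3. No degree-2 curve has this shape.
2. Observable constraints: one x-axis crossing is at x = 0; one y-axis crossing is at y = 0.
3. Together with the visible shape, these determine p as stated.

x^3 + 2*x^2*y + x*y + 2*x + 2*y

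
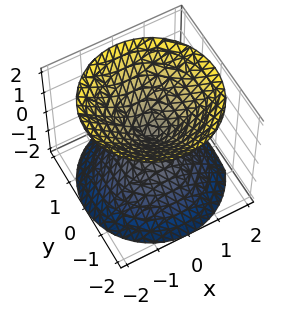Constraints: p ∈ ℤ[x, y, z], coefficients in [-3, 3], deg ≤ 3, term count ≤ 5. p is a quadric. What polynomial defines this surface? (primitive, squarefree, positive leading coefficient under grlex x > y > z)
x^2 + y^2 - z^2

First, the picture has 2 separate pieces. They look like related sheets of one shape, so recover p as a whole.
Then, the degree is 2 — a double cone through the origin; a quadric.
Next, symmetries: it's symmetric under z → −z, forcing even powers of z; the z-axis is an axis of rotation, so x and y enter only as x² + y².
Then, from the visible intercepts: one x-axis crossing is at x = 0; it crosses the y-axis at the gridline y = 0.
Finally, solving for integer coefficients yields p as stated.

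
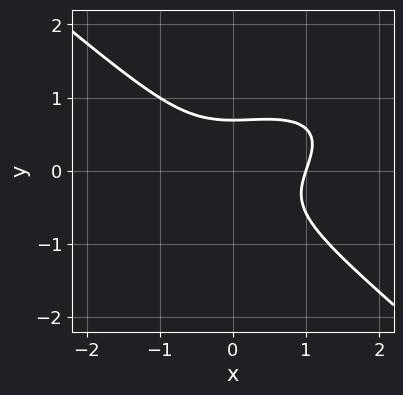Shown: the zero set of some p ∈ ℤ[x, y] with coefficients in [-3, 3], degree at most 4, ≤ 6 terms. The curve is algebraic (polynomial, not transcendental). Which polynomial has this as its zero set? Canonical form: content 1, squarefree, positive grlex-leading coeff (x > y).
x^3 - x^2*y + 3*y^3 - 1

Degree: the shape is more complex than any degree-2 curve, so deg p = 3.
From the visible intercepts: it meets the x-axis at x = 1 (among the integer gridlines).
These observations pin down the coefficients.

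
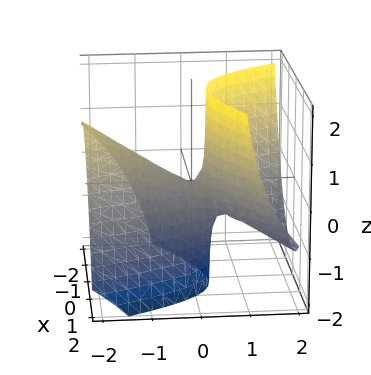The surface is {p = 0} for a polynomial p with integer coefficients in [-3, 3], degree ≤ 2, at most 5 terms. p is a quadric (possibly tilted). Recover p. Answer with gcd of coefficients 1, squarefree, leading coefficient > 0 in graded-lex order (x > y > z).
2*x^2 - 2*x*y - y^2 - 3*y*z + z

First, degree: no degree-1 surface has this shape, so deg p = 2.
Then, from the axis intercepts and sections: it meets the x-axis at x = 0 (among the integer gridlines); one y-axis crossing is at y = 0; it crosses the z-axis at the gridline z = 0.
Finally, matching integer coefficients to the picture gives p.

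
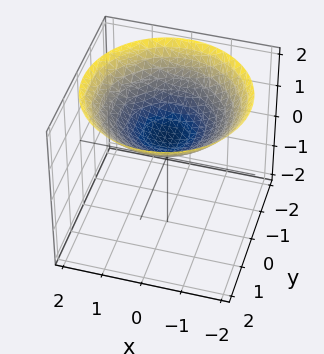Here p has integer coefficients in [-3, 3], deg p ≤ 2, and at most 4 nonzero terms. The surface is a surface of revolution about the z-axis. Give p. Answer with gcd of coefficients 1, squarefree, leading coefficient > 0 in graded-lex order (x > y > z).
x^2 + y^2 - 3*z + 2

Degree: no degree-1 surface has this shape, so deg p = 2.
Symmetries: the z-axis is an axis of rotation, so x and y enter only as x² + y².
From the axis intercepts and sections: it misses every integer gridline on the y-axis; a circular section at z = 1 has radius exactly 1; the surface avoids every integer x-axis point in the box.
Solving for integer coefficients yields p as stated.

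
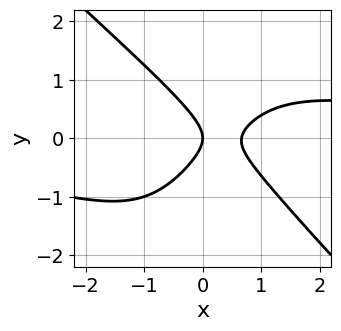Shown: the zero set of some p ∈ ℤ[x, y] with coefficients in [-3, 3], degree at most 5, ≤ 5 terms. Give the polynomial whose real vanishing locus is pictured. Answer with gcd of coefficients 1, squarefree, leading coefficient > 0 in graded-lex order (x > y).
x^3*y + x^2*y^2 - 3*x^2 + 3*y^2 + 2*x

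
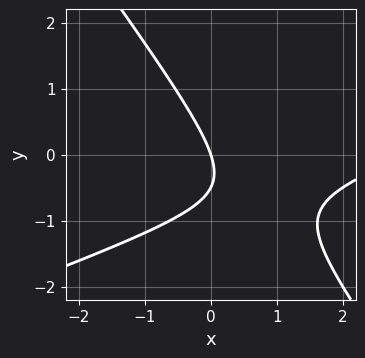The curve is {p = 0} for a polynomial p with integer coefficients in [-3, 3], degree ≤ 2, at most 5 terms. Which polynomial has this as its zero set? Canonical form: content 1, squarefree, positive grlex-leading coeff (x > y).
First, the degree is 2 — the shape is more complex than any degree-1 curve.
Then, observable constraints: it crosses the x-axis at the gridline x = 0; it meets the y-axis at y = 0 (among the integer gridlines).
Finally, putting this together gives p.

x^2 - 2*x*y - 2*y^2 - 3*x - y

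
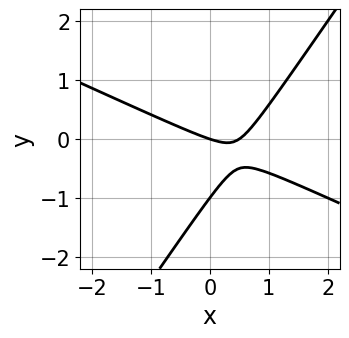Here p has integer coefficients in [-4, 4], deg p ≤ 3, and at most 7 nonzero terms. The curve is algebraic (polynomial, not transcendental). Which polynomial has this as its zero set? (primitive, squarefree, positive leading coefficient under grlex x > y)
1. The degree is 2 — a generic line meets the curve in up to 2 points.
2. From the axis intercepts and sections: the y-axis gridline crossings are at y ∈ {-1, 0}; it meets the x-axis at x = 0 (among the integer gridlines).
3. These observations pin down the coefficients.

2*x^2 + 3*x*y - 3*y^2 - x - 3*y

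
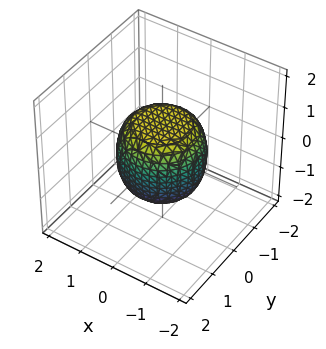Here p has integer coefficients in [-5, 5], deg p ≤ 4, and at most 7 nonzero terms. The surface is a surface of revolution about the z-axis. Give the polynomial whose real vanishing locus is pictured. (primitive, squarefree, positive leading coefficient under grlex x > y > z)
2*x^4 + 4*x^2*y^2 + 2*y^4 - x^2 - y^2 + 2*z^2 - 2

deg p = 4.
Symmetry: the surface is invariant under rotation about z: p = q(x² + y², z).
Against the integer gridlines: among the integer gridlines, it crosses the z-axis at z ∈ {-1, 1}; a circular section at z = 0 has radius between 1 and 2.
Together with the visible shape, these determine p as stated.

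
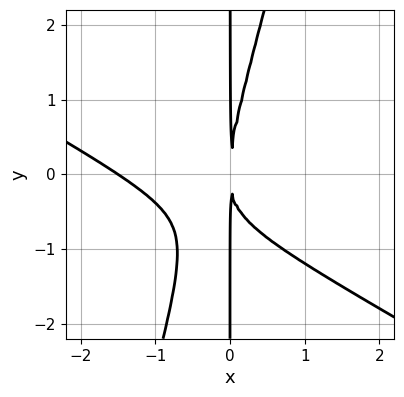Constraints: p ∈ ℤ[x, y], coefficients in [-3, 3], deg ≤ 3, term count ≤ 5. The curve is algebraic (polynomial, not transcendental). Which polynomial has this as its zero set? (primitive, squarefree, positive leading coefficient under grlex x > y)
2*x^3 + 3*x^2*y - x*y^2 + 3*x^2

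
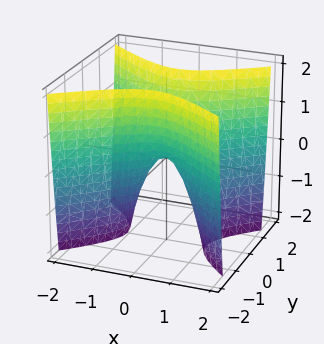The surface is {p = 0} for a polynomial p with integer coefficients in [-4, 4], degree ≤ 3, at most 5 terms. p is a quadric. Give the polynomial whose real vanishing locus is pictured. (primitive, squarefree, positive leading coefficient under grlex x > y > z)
1. deg p = 2.
2. Symmetries: it's symmetric under x → −x, forcing even powers of x; the y ↦ −y reflection is a symmetry, so y appears only in even powers.
3. From the visible intercepts: it meets the y-axis at y = 0 (among the integer gridlines); one x-axis crossing is at x = 0; it crosses the z-axis at the gridline z = 0.
4. Fitting integer coefficients to these (and the overall shape) gives p.

2*x^2 - 3*y^2 + z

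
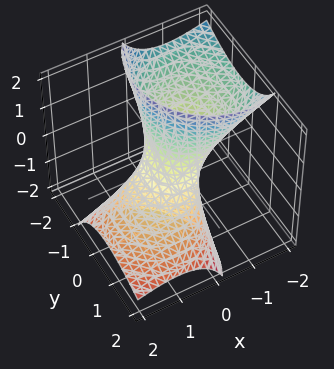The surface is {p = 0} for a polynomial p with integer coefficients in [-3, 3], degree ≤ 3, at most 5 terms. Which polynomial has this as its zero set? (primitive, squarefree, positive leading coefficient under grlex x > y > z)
2*x^2 + 3*x*z + 2*y^2 + 2*y*z - 1

First, the degree is 2 — the shape is more complex than any degree-1 surface.
Then, reading off the gridlines: the surface avoids every integer z-axis point in the box.
Finally, matching integer coefficients to the picture gives p.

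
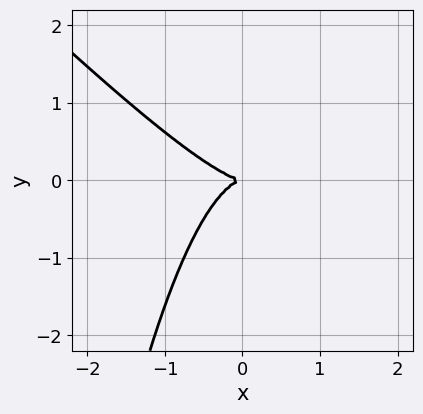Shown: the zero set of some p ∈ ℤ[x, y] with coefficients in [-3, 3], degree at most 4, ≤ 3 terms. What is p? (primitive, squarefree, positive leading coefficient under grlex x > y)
x^3 + x^2*y + y^2

First, deg p = 3.
Then, from the visible intercepts: it meets the x-axis at x = 0 (among the integer gridlines); it meets the y-axis at y = 0 (among the integer gridlines).
Finally, matching integer coefficients to the picture gives p.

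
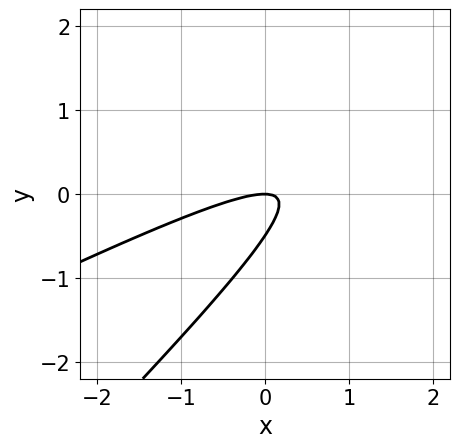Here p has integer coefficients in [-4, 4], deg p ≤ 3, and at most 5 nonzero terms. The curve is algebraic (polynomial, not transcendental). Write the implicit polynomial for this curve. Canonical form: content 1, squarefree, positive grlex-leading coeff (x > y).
x^2 - 3*x*y + 2*y^2 + y

deg p = 2.
Checking where it meets the axes: it crosses the x-axis at the gridline x = 0; it crosses the y-axis at the gridline y = 0.
Fitting integer coefficients to these (and the overall shape) gives p.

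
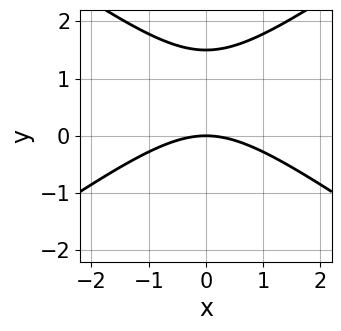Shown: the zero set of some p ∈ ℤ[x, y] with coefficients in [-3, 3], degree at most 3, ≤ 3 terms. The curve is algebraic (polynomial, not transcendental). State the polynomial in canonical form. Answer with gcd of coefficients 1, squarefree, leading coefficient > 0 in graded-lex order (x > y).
x^2 - 2*y^2 + 3*y

(a) deg p = 2. No degree-1 curve has this shape.
(b) Symmetries: the x ↦ −x reflection is a symmetry, so x appears only in even powers.
(c) Checking where it meets the axes: it crosses the x-axis at the gridline x = 0; it meets the y-axis at y = 0 (among the integer gridlines).
(d) Together with the visible shape, these determine p as stated.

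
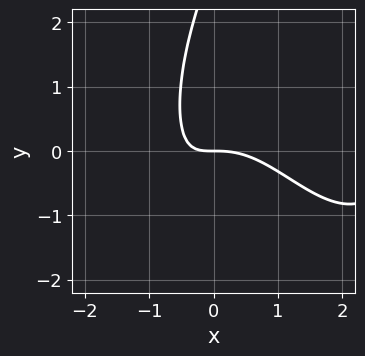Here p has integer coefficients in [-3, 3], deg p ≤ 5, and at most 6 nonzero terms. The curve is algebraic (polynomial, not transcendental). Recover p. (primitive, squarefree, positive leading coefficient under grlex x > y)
x^4 - 3*x^3 - 3*x*y + y^2 - 3*y

1. The degree is 4 — a generic line meets the curve in up to 4 points.
2. From the axis intercepts and sections: one y-axis crossing is at y = 0; it meets the x-axis at x = 0 (among the integer gridlines).
3. Solving for integer coefficients yields p as stated.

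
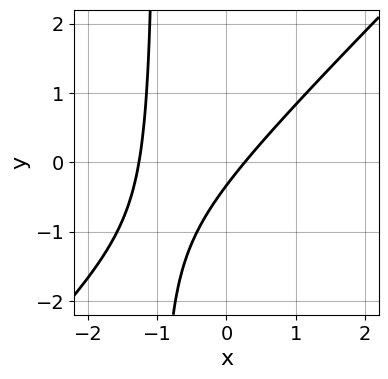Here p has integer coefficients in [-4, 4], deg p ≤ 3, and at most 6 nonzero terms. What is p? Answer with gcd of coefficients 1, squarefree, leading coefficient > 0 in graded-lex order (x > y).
3*x^2 - 3*x*y + 3*x - 3*y - 1

1. The degree is 2 — a generic line meets the curve in up to 2 points.
2. Matching integer coefficients to the picture gives p.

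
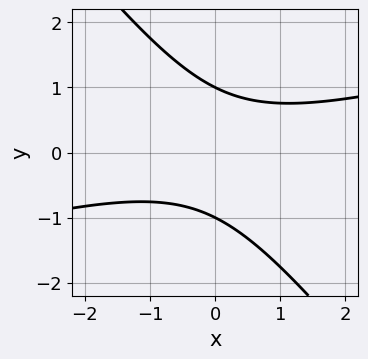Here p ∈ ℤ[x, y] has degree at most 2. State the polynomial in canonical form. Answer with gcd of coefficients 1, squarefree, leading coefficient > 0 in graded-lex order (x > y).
x^2 - 3*x*y - 3*y^2 + 3

1. Degree: a generic line meets the curve in up to 2 points, so deg p = 2.
2. Against the integer gridlines: no x-intercept at any integer in the box; among the integer gridlines, it crosses the y-axis at y ∈ {-1, 1}.
3. These observations pin down the coefficients.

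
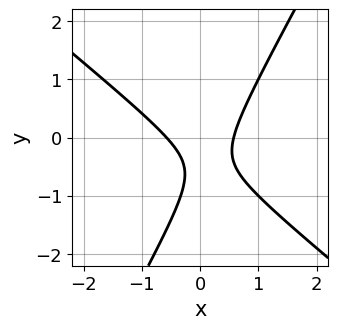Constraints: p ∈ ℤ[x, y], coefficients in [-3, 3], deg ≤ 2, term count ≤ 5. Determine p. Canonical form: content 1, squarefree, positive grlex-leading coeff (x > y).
3*x^2 + 2*x*y - 2*y^2 - 2*y - 1

(a) Degree: the shape is more complex than any degree-1 curve, so deg p = 2.
(b) Checking where it meets the axes: the curve avoids every integer y-axis point in the box.
(c) Matching integer coefficients to the picture gives p.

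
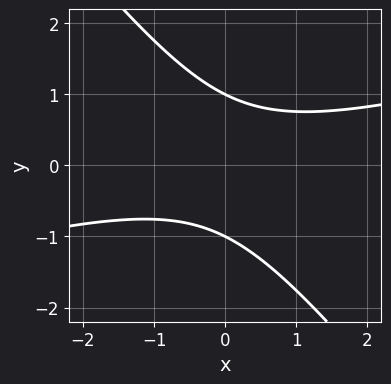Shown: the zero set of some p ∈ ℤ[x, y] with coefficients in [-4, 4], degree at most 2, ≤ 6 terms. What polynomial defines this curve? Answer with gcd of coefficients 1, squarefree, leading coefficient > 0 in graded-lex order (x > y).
Degree: no degree-1 curve has this shape, so deg p = 2.
From the axis intercepts and sections: among the integer gridlines, it crosses the y-axis at y ∈ {-1, 1}; it misses every integer gridline on the x-axis.
Solving for integer coefficients yields p as stated.

x^2 - 3*x*y - 3*y^2 + 3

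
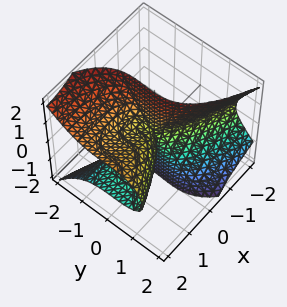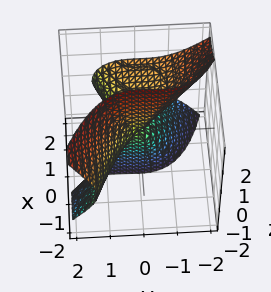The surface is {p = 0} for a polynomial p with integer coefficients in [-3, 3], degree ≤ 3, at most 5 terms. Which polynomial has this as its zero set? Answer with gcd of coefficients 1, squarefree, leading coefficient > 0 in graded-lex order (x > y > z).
3*x*z^2 + 2*y^3 + y^2*z - x^2

First, deg p = 3. No degree-2 surface has this shape.
Then, against the integer gridlines: one x-axis crossing is at x = 0; the visible z-axis segment lies entirely on the surface; one y-axis crossing is at y = 0.
Finally, together with the visible shape, these determine p as stated.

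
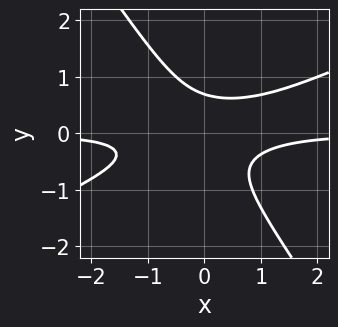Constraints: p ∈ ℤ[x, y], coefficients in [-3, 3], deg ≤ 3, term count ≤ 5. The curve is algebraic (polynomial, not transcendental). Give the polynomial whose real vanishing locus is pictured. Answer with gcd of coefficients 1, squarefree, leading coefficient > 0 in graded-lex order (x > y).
2*x^2*y - 3*x*y^2 - 3*y^3 + 1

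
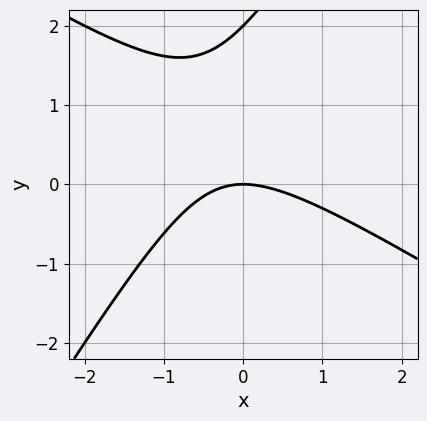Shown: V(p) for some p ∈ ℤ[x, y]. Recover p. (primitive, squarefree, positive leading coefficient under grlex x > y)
The degree is 2 — a generic line meets the curve in up to 2 points.
Observable constraints: the y-axis gridline crossings are at y ∈ {0, 2}; it crosses the x-axis at the gridline x = 0.
Assembling these constraints gives the stated polynomial.

x^2 + x*y - y^2 + 2*y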